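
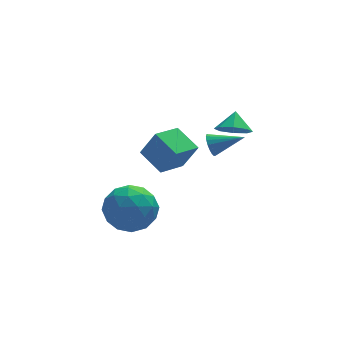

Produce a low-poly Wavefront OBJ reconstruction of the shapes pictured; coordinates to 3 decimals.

v -2.842 -0.593 -0.077
v -2.209 0.177 -0.817
v -1.491 -2.037 -0.423
v -0.858 -1.267 -1.163
v -0.894 -1.062 0.06
v -1.729 -0.169 0.274
v -1.971 -1.691 -1.514
v -2.806 -0.798 -1.3
v -1.671 -0.502 -1.705
v -1.006 -0.113 -0.732
v -2.694 -1.747 -0.508
v -2.029 -1.358 0.465
v -2.644 -0.081 -0.416
v -1.056 -1.779 -0.824
v -1.077 -1.658 -0.105
v -0.705 -1.206 -0.54
v -2.362 -0.285 0.225
v -1.99 0.168 -0.21
v -1.217 -0.56 0.305
v -1.71 -2.028 -1.03
v -1.338 -1.575 -1.465
v -2.995 -0.654 -0.7
v -2.623 -0.202 -1.135
v -2.483 -1.3 -1.545
v -1.956 -0.028 -1.373
v -1.162 -0.876 -1.577
v -1.816 -1.125 -1.783
v -2.307 -0.601 -1.657
v -1.565 0.201 -0.802
v -0.771 -0.648 -1.005
v -0.792 -0.527 -0.287
v -1.283 -0.003 -0.161
v -1.249 -0.198 -1.324
v -2.929 -1.212 -0.235
v -2.135 -2.061 -0.438
v -2.417 -1.857 -1.079
v -2.908 -1.333 -0.953
v -2.538 -0.984 0.337
v -1.744 -1.832 0.133
v -1.393 -1.259 0.417
v -1.884 -0.735 0.543
v -2.451 -1.662 0.084
v 0.117 2.252 -0.927
v 0.721 1.909 0.391
v -0.529 3.416 -0.328
v 0.075 3.073 0.99
v 1.285 3.067 -1.25
v 1.889 2.724 0.068
v 0.639 4.231 -0.651
v 1.243 3.888 0.667
v 1.933 0.746 1.558
v 2.181 0.964 1.069
v 3.287 0.374 2.082
v 2.177 1.172 1.23
v 2.123 1.295 1.455
v 2.032 1.31 1.701
v 1.921 1.213 1.918
v 1.813 1.024 2.064
v 1.728 0.78 2.11
v 1.684 0.529 2.046
v 1.688 0.321 1.886
v 1.742 0.198 1.66
v 1.833 0.183 1.415
v 1.944 0.28 1.197
v 2.052 0.469 1.051
v 2.137 0.713 1.005
v 3.258 2.098 1.396
v 4.044 1.834 1.352
v 3.522 2.762 2.124
v 3.927 2.316 0.955
v 3.418 2.67 0.816
v 2.815 2.689 1.017
v 2.472 2.362 1.44
v 2.59 1.88 1.837
v 3.098 1.526 1.976
v 3.701 1.507 1.775
f 1 38 17
f 38 12 41
f 17 41 6
f 38 41 17
f 1 17 13
f 17 6 18
f 13 18 2
f 17 18 13
f 1 13 22
f 13 2 23
f 22 23 8
f 13 23 22
f 1 22 34
f 22 8 37
f 34 37 11
f 22 37 34
f 1 34 38
f 34 11 42
f 38 42 12
f 34 42 38
f 2 18 29
f 18 6 32
f 29 32 10
f 18 32 29
f 6 41 19
f 41 12 40
f 19 40 5
f 41 40 19
f 12 42 39
f 42 11 35
f 39 35 3
f 42 35 39
f 11 37 36
f 37 8 24
f 36 24 7
f 37 24 36
f 8 23 28
f 23 2 25
f 28 25 9
f 23 25 28
f 4 30 16
f 30 10 31
f 16 31 5
f 30 31 16
f 4 16 14
f 16 5 15
f 14 15 3
f 16 15 14
f 4 14 21
f 14 3 20
f 21 20 7
f 14 20 21
f 4 21 26
f 21 7 27
f 26 27 9
f 21 27 26
f 4 26 30
f 26 9 33
f 30 33 10
f 26 33 30
f 5 31 19
f 31 10 32
f 19 32 6
f 31 32 19
f 3 15 39
f 15 5 40
f 39 40 12
f 15 40 39
f 7 20 36
f 20 3 35
f 36 35 11
f 20 35 36
f 9 27 28
f 27 7 24
f 28 24 8
f 27 24 28
f 10 33 29
f 33 9 25
f 29 25 2
f 33 25 29
f 44 46 43
f 47 44 43
f 43 46 45
f 45 47 43
f 44 50 46
f 48 44 47
f 48 50 44
f 46 50 45
f 49 47 45
f 45 50 49
f 49 48 47
f 50 48 49
f 52 51 54
f 52 54 53
f 54 51 55
f 54 55 53
f 55 51 56
f 55 56 53
f 56 51 57
f 56 57 53
f 57 51 58
f 57 58 53
f 58 51 59
f 58 59 53
f 59 51 60
f 59 60 53
f 60 51 61
f 60 61 53
f 61 51 62
f 61 62 53
f 62 51 63
f 62 63 53
f 63 51 64
f 63 64 53
f 64 51 65
f 64 65 53
f 65 51 66
f 65 66 53
f 66 51 52
f 66 52 53
f 68 67 70
f 68 70 69
f 70 67 71
f 70 71 69
f 71 67 72
f 71 72 69
f 72 67 73
f 72 73 69
f 73 67 74
f 73 74 69
f 74 67 75
f 74 75 69
f 75 67 76
f 75 76 69
f 76 67 68
f 76 68 69



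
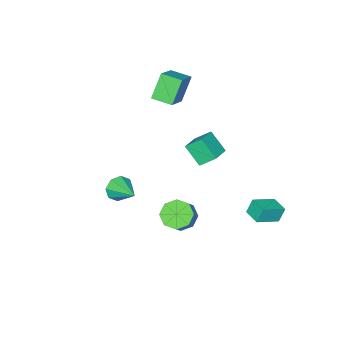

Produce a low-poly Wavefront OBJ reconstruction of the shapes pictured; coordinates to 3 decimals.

v 3.676 -0.519 0.936
v 3.976 -0.877 1.67
v 4.044 1.119 1.584
v 4.452 -0.802 1.21
v 4.473 -0.561 0.589
v 4.028 -0.296 0.172
v 3.376 -0.161 0.202
v 2.9 -0.237 0.662
v 2.879 -0.477 1.282
v 3.325 -0.743 1.7
v -3.678 -4.617 2.537
v -4.661 -4.773 4.132
v -4.177 -3.387 2.35
v -5.16 -3.543 3.945
v -2.06 -3.797 3.615
v -3.043 -3.953 5.21
v -2.559 -2.567 3.428
v -3.542 -2.723 5.023
v 1.223 1.942 -1.585
v 2.013 1.743 -2.165
v 2.687 2.058 -1.354
v 1.897 2.258 -0.775
v 1.768 2.464 -2.241
v 2.442 2.779 -1.431
v 1.204 2.879 -1.934
v 1.878 3.195 -1.123
v 0.651 2.746 -1.422
v 1.324 3.061 -0.612
v 0.433 2.142 -1.006
v 1.107 2.457 -0.195
v 0.678 1.421 -0.929
v 1.352 1.736 -0.119
v 1.242 1.005 -1.237
v 1.916 1.321 -0.426
v 1.796 1.139 -1.748
v 2.469 1.454 -0.938
v -4.476 3.492 -3.916
v -4.863 3.611 -2.947
v -4.166 4.61 -3.929
v -4.553 4.728 -2.96
v -3.007 3.092 -3.28
v -3.394 3.21 -2.311
v -2.697 4.209 -3.293
v -3.084 4.328 -2.324
v -1.438 2.815 3.223
v -1.361 1.748 4.316
v -0.197 3.272 3.582
v -0.12 2.204 4.675
v -0.92 2.036 2.425
v -0.843 0.968 3.518
v 0.321 2.492 2.784
v 0.398 1.425 3.877
f 2 1 4
f 2 4 3
f 4 1 5
f 4 5 3
f 5 1 6
f 5 6 3
f 6 1 7
f 6 7 3
f 7 1 8
f 7 8 3
f 8 1 9
f 8 9 3
f 9 1 10
f 9 10 3
f 10 1 2
f 10 2 3
f 12 14 11
f 15 12 11
f 11 14 13
f 13 15 11
f 12 18 14
f 16 12 15
f 16 18 12
f 14 18 13
f 17 15 13
f 13 18 17
f 17 16 15
f 18 16 17
f 20 19 23
f 20 23 21
f 21 23 24
f 21 24 22
f 23 19 25
f 23 25 24
f 24 25 26
f 24 26 22
f 25 19 27
f 25 27 26
f 26 27 28
f 26 28 22
f 27 19 29
f 27 29 28
f 28 29 30
f 28 30 22
f 29 19 31
f 29 31 30
f 30 31 32
f 30 32 22
f 31 19 33
f 31 33 32
f 32 33 34
f 32 34 22
f 33 19 35
f 33 35 34
f 34 35 36
f 34 36 22
f 35 19 20
f 35 20 36
f 36 20 21
f 36 21 22
f 38 40 37
f 41 38 37
f 37 40 39
f 39 41 37
f 38 44 40
f 42 38 41
f 42 44 38
f 40 44 39
f 43 41 39
f 39 44 43
f 43 42 41
f 44 42 43
f 46 48 45
f 49 46 45
f 45 48 47
f 47 49 45
f 46 52 48
f 50 46 49
f 50 52 46
f 48 52 47
f 51 49 47
f 47 52 51
f 51 50 49
f 52 50 51



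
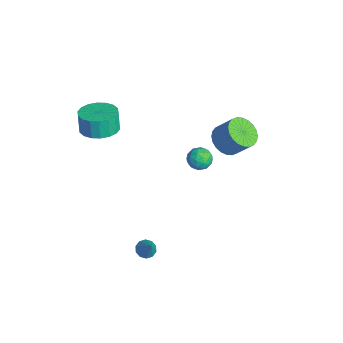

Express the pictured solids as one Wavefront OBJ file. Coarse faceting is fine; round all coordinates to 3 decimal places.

v -3.224 2.653 -2.091
v -2.74 3.05 -1.685
v -2.32 2.27 -2.795
v -1.836 2.667 -2.389
v -2.168 2.067 -2.093
v -2.727 2.304 -1.658
v -2.333 3.016 -2.822
v -2.892 3.253 -2.387
v -2.189 3.274 -2.136
v -2.087 2.688 -1.686
v -2.973 2.632 -2.794
v -2.871 2.046 -2.344
v -3.061 2.885 -1.826
v -1.999 2.435 -2.654
v -2.194 2.082 -2.48
v -1.909 2.316 -2.241
v -3.054 2.447 -1.811
v -2.769 2.68 -1.572
v -2.433 2.102 -1.812
v -2.291 2.64 -2.908
v -2.006 2.873 -2.669
v -3.151 3.004 -2.239
v -2.866 3.238 -2
v -2.627 3.218 -2.668
v -2.453 3.25 -1.853
v -1.922 3.025 -2.266
v -2.214 3.23 -2.521
v -2.542 3.369 -2.265
v -2.393 2.905 -1.588
v -1.862 2.68 -2.002
v -2.057 2.328 -1.828
v -2.385 2.467 -1.572
v -2.069 3.037 -1.853
v -3.198 2.64 -2.478
v -2.667 2.415 -2.892
v -2.675 2.853 -2.908
v -3.003 2.992 -2.652
v -3.138 2.295 -2.214
v -2.607 2.07 -2.627
v -2.518 1.951 -2.215
v -2.846 2.09 -1.959
v -2.991 2.283 -2.627
v -3.488 -2.487 1.045
v -2.466 -2.699 1.277
v -2.729 -2.686 2.448
v -3.752 -2.473 2.215
v -2.476 -2.223 1.27
v -2.739 -2.21 2.44
v -2.687 -1.799 1.217
v -2.95 -1.786 2.388
v -3.056 -1.512 1.131
v -3.319 -1.498 2.302
v -3.511 -1.417 1.028
v -3.775 -1.404 2.198
v -3.962 -1.534 0.927
v -4.225 -1.521 2.098
v -4.319 -1.84 0.851
v -4.582 -1.827 2.021
v -4.511 -2.274 0.812
v -4.774 -2.261 1.983
v -4.501 -2.75 0.82
v -4.764 -2.737 1.99
v -4.29 -3.174 0.872
v -4.553 -3.161 2.043
v -3.921 -3.462 0.958
v -4.184 -3.448 2.129
v -3.465 -3.556 1.062
v -3.729 -3.543 2.232
v -3.015 -3.439 1.162
v -3.278 -3.426 2.333
v -2.658 -3.133 1.239
v -2.921 -3.12 2.409
v 3.005 -1.911 -2.884
v 3.323 -2.317 -3.074
v 3.735 -1.829 -1.836
v 3.45 -2.023 -3.186
v 3.408 -1.686 -3.183
v 3.211 -1.435 -3.065
v 2.935 -1.366 -2.878
v 2.686 -1.505 -2.694
v 2.559 -1.8 -2.582
v 2.602 -2.137 -2.585
v 2.798 -2.388 -2.703
v 3.074 -2.457 -2.889
v -0.789 3.521 0.873
v -0.011 2.98 0.807
v 0.567 3.677 1.9
v -0.211 4.219 1.967
v 0.076 3.261 0.581
v 0.655 3.958 1.675
v 0.032 3.581 0.4
v 0.611 4.278 1.494
v -0.137 3.893 0.291
v 0.442 4.59 1.385
v -0.405 4.147 0.271
v 0.174 4.845 1.364
v -0.732 4.307 0.342
v -0.153 5.004 1.435
v -1.068 4.347 0.494
v -0.489 5.044 1.588
v -1.361 4.261 0.704
v -0.782 4.958 1.798
v -1.567 4.063 0.94
v -0.989 4.76 2.033
v -1.655 3.782 1.165
v -1.076 4.479 2.259
v -1.611 3.462 1.346
v -1.032 4.159 2.44
v -1.442 3.15 1.455
v -0.863 3.847 2.549
v -1.174 2.895 1.476
v -0.595 3.593 2.569
v -0.847 2.736 1.405
v -0.268 3.433 2.498
v -0.511 2.696 1.252
v 0.068 3.393 2.346
v -0.218 2.782 1.042
v 0.361 3.479 2.136
f 1 38 17
f 38 12 41
f 17 41 6
f 38 41 17
f 1 17 13
f 17 6 18
f 13 18 2
f 17 18 13
f 1 13 22
f 13 2 23
f 22 23 8
f 13 23 22
f 1 22 34
f 22 8 37
f 34 37 11
f 22 37 34
f 1 34 38
f 34 11 42
f 38 42 12
f 34 42 38
f 2 18 29
f 18 6 32
f 29 32 10
f 18 32 29
f 6 41 19
f 41 12 40
f 19 40 5
f 41 40 19
f 12 42 39
f 42 11 35
f 39 35 3
f 42 35 39
f 11 37 36
f 37 8 24
f 36 24 7
f 37 24 36
f 8 23 28
f 23 2 25
f 28 25 9
f 23 25 28
f 4 30 16
f 30 10 31
f 16 31 5
f 30 31 16
f 4 16 14
f 16 5 15
f 14 15 3
f 16 15 14
f 4 14 21
f 14 3 20
f 21 20 7
f 14 20 21
f 4 21 26
f 21 7 27
f 26 27 9
f 21 27 26
f 4 26 30
f 26 9 33
f 30 33 10
f 26 33 30
f 5 31 19
f 31 10 32
f 19 32 6
f 31 32 19
f 3 15 39
f 15 5 40
f 39 40 12
f 15 40 39
f 7 20 36
f 20 3 35
f 36 35 11
f 20 35 36
f 9 27 28
f 27 7 24
f 28 24 8
f 27 24 28
f 10 33 29
f 33 9 25
f 29 25 2
f 33 25 29
f 44 43 47
f 44 47 45
f 45 47 48
f 45 48 46
f 47 43 49
f 47 49 48
f 48 49 50
f 48 50 46
f 49 43 51
f 49 51 50
f 50 51 52
f 50 52 46
f 51 43 53
f 51 53 52
f 52 53 54
f 52 54 46
f 53 43 55
f 53 55 54
f 54 55 56
f 54 56 46
f 55 43 57
f 55 57 56
f 56 57 58
f 56 58 46
f 57 43 59
f 57 59 58
f 58 59 60
f 58 60 46
f 59 43 61
f 59 61 60
f 60 61 62
f 60 62 46
f 61 43 63
f 61 63 62
f 62 63 64
f 62 64 46
f 63 43 65
f 63 65 64
f 64 65 66
f 64 66 46
f 65 43 67
f 65 67 66
f 66 67 68
f 66 68 46
f 67 43 69
f 67 69 68
f 68 69 70
f 68 70 46
f 69 43 71
f 69 71 70
f 70 71 72
f 70 72 46
f 71 43 44
f 71 44 72
f 72 44 45
f 72 45 46
f 74 73 76
f 74 76 75
f 76 73 77
f 76 77 75
f 77 73 78
f 77 78 75
f 78 73 79
f 78 79 75
f 79 73 80
f 79 80 75
f 80 73 81
f 80 81 75
f 81 73 82
f 81 82 75
f 82 73 83
f 82 83 75
f 83 73 84
f 83 84 75
f 84 73 74
f 84 74 75
f 86 85 89
f 86 89 87
f 87 89 90
f 87 90 88
f 89 85 91
f 89 91 90
f 90 91 92
f 90 92 88
f 91 85 93
f 91 93 92
f 92 93 94
f 92 94 88
f 93 85 95
f 93 95 94
f 94 95 96
f 94 96 88
f 95 85 97
f 95 97 96
f 96 97 98
f 96 98 88
f 97 85 99
f 97 99 98
f 98 99 100
f 98 100 88
f 99 85 101
f 99 101 100
f 100 101 102
f 100 102 88
f 101 85 103
f 101 103 102
f 102 103 104
f 102 104 88
f 103 85 105
f 103 105 104
f 104 105 106
f 104 106 88
f 105 85 107
f 105 107 106
f 106 107 108
f 106 108 88
f 107 85 109
f 107 109 108
f 108 109 110
f 108 110 88
f 109 85 111
f 109 111 110
f 110 111 112
f 110 112 88
f 111 85 113
f 111 113 112
f 112 113 114
f 112 114 88
f 113 85 115
f 113 115 114
f 114 115 116
f 114 116 88
f 115 85 117
f 115 117 116
f 116 117 118
f 116 118 88
f 117 85 86
f 117 86 118
f 118 86 87
f 118 87 88



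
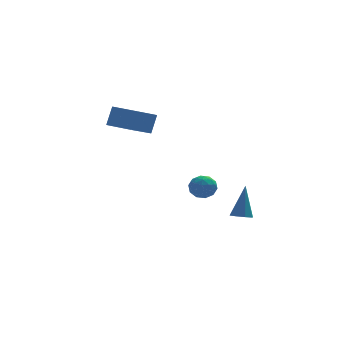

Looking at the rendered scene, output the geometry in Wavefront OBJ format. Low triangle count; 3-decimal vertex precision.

v 1.593 -4.047 -2.66
v 1.963 -4.394 -2.61
v 1.927 -3.473 -1.16
v 2.092 -4.06 -2.766
v 1.928 -3.718 -2.86
v 1.569 -3.569 -2.837
v 1.223 -3.699 -2.71
v 1.094 -4.033 -2.554
v 1.258 -4.375 -2.46
v 1.618 -4.524 -2.483
v 1.418 1.35 -3.362
v 1.756 1.146 -2.804
v 0.704 0.514 -3.236
v 1.042 0.31 -2.678
v 0.687 0.895 -2.668
v 1.128 1.411 -2.746
v 1.332 0.249 -3.294
v 1.773 0.765 -3.372
v 1.702 0.466 -2.762
v 1.304 0.864 -2.375
v 1.156 0.796 -3.665
v 0.758 1.194 -3.278
v 1.65 1.321 -3.094
v 0.81 0.339 -2.946
v 0.602 0.683 -2.94
v 0.8 0.563 -2.612
v 1.281 1.477 -3.06
v 1.479 1.357 -2.732
v 0.851 1.209 -2.652
v 0.981 0.303 -3.308
v 1.179 0.183 -2.98
v 1.66 1.097 -3.428
v 1.858 0.977 -3.1
v 1.609 0.451 -3.388
v 1.816 0.801 -2.741
v 1.397 0.31 -2.667
v 1.567 0.274 -3.029
v 1.827 0.578 -3.075
v 1.582 1.036 -2.514
v 1.163 0.545 -2.44
v 0.954 0.888 -2.434
v 1.214 1.192 -2.48
v 1.551 0.636 -2.489
v 1.297 1.115 -3.6
v 0.878 0.624 -3.526
v 1.246 0.468 -3.56
v 1.506 0.772 -3.606
v 1.063 1.35 -3.373
v 0.644 0.859 -3.299
v 0.633 1.082 -2.965
v 0.893 1.386 -3.011
v 0.909 1.024 -3.551
v -2.955 1.489 0.944
v -2.617 1.793 1.901
v -1.891 2.356 0.292
v -1.553 2.661 1.25
v -2.067 0.419 0.97
v -1.729 0.724 1.928
v -1.003 1.287 0.319
v -0.665 1.591 1.276
f 2 1 4
f 2 4 3
f 4 1 5
f 4 5 3
f 5 1 6
f 5 6 3
f 6 1 7
f 6 7 3
f 7 1 8
f 7 8 3
f 8 1 9
f 8 9 3
f 9 1 10
f 9 10 3
f 10 1 2
f 10 2 3
f 11 48 27
f 48 22 51
f 27 51 16
f 48 51 27
f 11 27 23
f 27 16 28
f 23 28 12
f 27 28 23
f 11 23 32
f 23 12 33
f 32 33 18
f 23 33 32
f 11 32 44
f 32 18 47
f 44 47 21
f 32 47 44
f 11 44 48
f 44 21 52
f 48 52 22
f 44 52 48
f 12 28 39
f 28 16 42
f 39 42 20
f 28 42 39
f 16 51 29
f 51 22 50
f 29 50 15
f 51 50 29
f 22 52 49
f 52 21 45
f 49 45 13
f 52 45 49
f 21 47 46
f 47 18 34
f 46 34 17
f 47 34 46
f 18 33 38
f 33 12 35
f 38 35 19
f 33 35 38
f 14 40 26
f 40 20 41
f 26 41 15
f 40 41 26
f 14 26 24
f 26 15 25
f 24 25 13
f 26 25 24
f 14 24 31
f 24 13 30
f 31 30 17
f 24 30 31
f 14 31 36
f 31 17 37
f 36 37 19
f 31 37 36
f 14 36 40
f 36 19 43
f 40 43 20
f 36 43 40
f 15 41 29
f 41 20 42
f 29 42 16
f 41 42 29
f 13 25 49
f 25 15 50
f 49 50 22
f 25 50 49
f 17 30 46
f 30 13 45
f 46 45 21
f 30 45 46
f 19 37 38
f 37 17 34
f 38 34 18
f 37 34 38
f 20 43 39
f 43 19 35
f 39 35 12
f 43 35 39
f 54 56 53
f 57 54 53
f 53 56 55
f 55 57 53
f 54 60 56
f 58 54 57
f 58 60 54
f 56 60 55
f 59 57 55
f 55 60 59
f 59 58 57
f 60 58 59



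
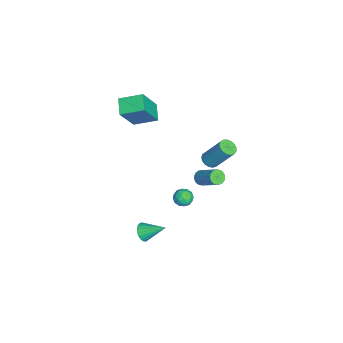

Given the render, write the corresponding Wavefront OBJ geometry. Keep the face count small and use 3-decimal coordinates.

v -2.258 -1.898 2.185
v -3.282 -2.045 2.665
v -2.22 -0.499 2.695
v -3.243 -0.645 3.174
v -1.297 -2.595 4.026
v -2.32 -2.741 4.505
v -1.258 -1.195 4.535
v -2.282 -1.342 5.015
v -2.787 2.456 -1.517
v -2.472 2.834 -1.824
v -2.118 3.882 -0.17
v -2.433 3.504 0.137
v -2.729 2.937 -1.835
v -2.375 3.986 -0.181
v -3 2.931 -1.773
v -2.646 3.979 -0.119
v -3.222 2.815 -1.652
v -2.867 3.864 0.002
v -3.344 2.618 -1.5
v -2.99 3.666 0.154
v -3.338 2.383 -1.353
v -2.984 3.431 0.301
v -3.207 2.164 -1.242
v -2.853 3.213 0.411
v -2.979 2.013 -1.195
v -2.625 3.062 0.459
v -2.707 1.963 -1.222
v -2.353 3.012 0.432
v -2.454 2.026 -1.316
v -2.1 3.074 0.338
v -2.277 2.187 -1.456
v -1.922 3.236 0.198
v -2.216 2.41 -1.61
v -1.862 3.459 0.044
v -2.287 2.643 -1.743
v -1.933 3.692 -0.089
v 2.118 -1.096 -3.515
v 2.739 -1.194 -3.564
v 2.382 0.176 -2.725
v 2.69 -1.051 -3.778
v 2.541 -0.915 -3.946
v 2.32 -0.811 -4.04
v 2.064 -0.756 -4.043
v 1.817 -0.76 -3.955
v 1.623 -0.822 -3.791
v 1.514 -0.931 -3.579
v 1.509 -1.068 -3.356
v 1.61 -1.211 -3.161
v 1.799 -1.333 -3.027
v 2.043 -1.415 -2.977
v 2.3 -1.441 -3.021
v 2.526 -1.407 -3.149
v 2.681 -1.32 -3.342
v -2.018 0.99 -3.906
v -1.694 1.463 -3.619
v -1.126 0.497 -4.101
v -0.802 0.97 -3.814
v -1.173 0.579 -3.467
v -1.724 0.883 -3.346
v -1.096 1.077 -4.374
v -1.647 1.381 -4.253
v -1.124 1.517 -3.908
v -1.171 1.209 -3.347
v -1.649 0.751 -4.373
v -1.696 0.443 -3.812
v -1.934 1.27 -3.745
v -0.886 0.69 -3.975
v -1.104 0.46 -3.771
v -0.913 0.738 -3.602
v -1.952 0.929 -3.585
v -1.761 1.207 -3.416
v -1.455 0.687 -3.327
v -1.059 0.753 -4.304
v -0.868 1.031 -4.135
v -1.907 1.222 -4.118
v -1.716 1.5 -3.949
v -1.365 1.273 -4.393
v -1.409 1.579 -3.747
v -0.884 1.29 -3.861
v -1.057 1.352 -4.19
v -1.381 1.531 -4.119
v -1.437 1.398 -3.417
v -0.912 1.109 -3.532
v -1.13 0.879 -3.328
v -1.454 1.058 -3.257
v -1.102 1.43 -3.587
v -1.908 0.851 -4.188
v -1.383 0.562 -4.303
v -1.366 0.902 -4.463
v -1.69 1.081 -4.392
v -1.936 0.67 -3.859
v -1.411 0.381 -3.973
v -1.439 0.429 -3.601
v -1.763 0.608 -3.53
v -1.718 0.53 -4.133
v -0.782 2.054 -1.188
v -0.598 2.319 -1.583
v 0.285 3.251 -0.547
v 0.102 2.986 -0.152
v -0.8 2.441 -1.52
v 0.083 3.373 -0.484
v -0.998 2.474 -1.381
v -0.114 3.405 -0.345
v -1.146 2.411 -1.198
v -0.263 3.342 -0.161
v -1.211 2.266 -1.012
v -0.328 3.197 0.024
v -1.178 2.072 -0.867
v -0.294 3.004 0.169
v -1.053 1.875 -0.795
v -0.17 2.807 0.241
v -0.867 1.718 -0.814
v 0.017 2.65 0.223
v -0.661 1.639 -0.918
v 0.223 2.571 0.118
v -0.483 1.655 -1.084
v 0.401 2.586 -0.048
v -0.373 1.762 -1.274
v 0.511 2.693 -0.237
v -0.357 1.936 -1.444
v 0.527 2.867 -0.408
v -0.438 2.137 -1.556
v 0.445 3.069 -0.519
f 2 4 1
f 5 2 1
f 1 4 3
f 3 5 1
f 2 8 4
f 6 2 5
f 6 8 2
f 4 8 3
f 7 5 3
f 3 8 7
f 7 6 5
f 8 6 7
f 10 9 13
f 10 13 11
f 11 13 14
f 11 14 12
f 13 9 15
f 13 15 14
f 14 15 16
f 14 16 12
f 15 9 17
f 15 17 16
f 16 17 18
f 16 18 12
f 17 9 19
f 17 19 18
f 18 19 20
f 18 20 12
f 19 9 21
f 19 21 20
f 20 21 22
f 20 22 12
f 21 9 23
f 21 23 22
f 22 23 24
f 22 24 12
f 23 9 25
f 23 25 24
f 24 25 26
f 24 26 12
f 25 9 27
f 25 27 26
f 26 27 28
f 26 28 12
f 27 9 29
f 27 29 28
f 28 29 30
f 28 30 12
f 29 9 31
f 29 31 30
f 30 31 32
f 30 32 12
f 31 9 33
f 31 33 32
f 32 33 34
f 32 34 12
f 33 9 35
f 33 35 34
f 34 35 36
f 34 36 12
f 35 9 10
f 35 10 36
f 36 10 11
f 36 11 12
f 38 37 40
f 38 40 39
f 40 37 41
f 40 41 39
f 41 37 42
f 41 42 39
f 42 37 43
f 42 43 39
f 43 37 44
f 43 44 39
f 44 37 45
f 44 45 39
f 45 37 46
f 45 46 39
f 46 37 47
f 46 47 39
f 47 37 48
f 47 48 39
f 48 37 49
f 48 49 39
f 49 37 50
f 49 50 39
f 50 37 51
f 50 51 39
f 51 37 52
f 51 52 39
f 52 37 53
f 52 53 39
f 53 37 38
f 53 38 39
f 54 91 70
f 91 65 94
f 70 94 59
f 91 94 70
f 54 70 66
f 70 59 71
f 66 71 55
f 70 71 66
f 54 66 75
f 66 55 76
f 75 76 61
f 66 76 75
f 54 75 87
f 75 61 90
f 87 90 64
f 75 90 87
f 54 87 91
f 87 64 95
f 91 95 65
f 87 95 91
f 55 71 82
f 71 59 85
f 82 85 63
f 71 85 82
f 59 94 72
f 94 65 93
f 72 93 58
f 94 93 72
f 65 95 92
f 95 64 88
f 92 88 56
f 95 88 92
f 64 90 89
f 90 61 77
f 89 77 60
f 90 77 89
f 61 76 81
f 76 55 78
f 81 78 62
f 76 78 81
f 57 83 69
f 83 63 84
f 69 84 58
f 83 84 69
f 57 69 67
f 69 58 68
f 67 68 56
f 69 68 67
f 57 67 74
f 67 56 73
f 74 73 60
f 67 73 74
f 57 74 79
f 74 60 80
f 79 80 62
f 74 80 79
f 57 79 83
f 79 62 86
f 83 86 63
f 79 86 83
f 58 84 72
f 84 63 85
f 72 85 59
f 84 85 72
f 56 68 92
f 68 58 93
f 92 93 65
f 68 93 92
f 60 73 89
f 73 56 88
f 89 88 64
f 73 88 89
f 62 80 81
f 80 60 77
f 81 77 61
f 80 77 81
f 63 86 82
f 86 62 78
f 82 78 55
f 86 78 82
f 97 96 100
f 97 100 98
f 98 100 101
f 98 101 99
f 100 96 102
f 100 102 101
f 101 102 103
f 101 103 99
f 102 96 104
f 102 104 103
f 103 104 105
f 103 105 99
f 104 96 106
f 104 106 105
f 105 106 107
f 105 107 99
f 106 96 108
f 106 108 107
f 107 108 109
f 107 109 99
f 108 96 110
f 108 110 109
f 109 110 111
f 109 111 99
f 110 96 112
f 110 112 111
f 111 112 113
f 111 113 99
f 112 96 114
f 112 114 113
f 113 114 115
f 113 115 99
f 114 96 116
f 114 116 115
f 115 116 117
f 115 117 99
f 116 96 118
f 116 118 117
f 117 118 119
f 117 119 99
f 118 96 120
f 118 120 119
f 119 120 121
f 119 121 99
f 120 96 122
f 120 122 121
f 121 122 123
f 121 123 99
f 122 96 97
f 122 97 123
f 123 97 98
f 123 98 99



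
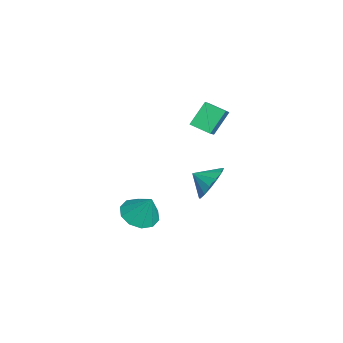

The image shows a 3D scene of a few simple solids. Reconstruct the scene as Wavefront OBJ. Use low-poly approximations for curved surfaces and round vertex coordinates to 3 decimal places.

v -1.905 2.418 -0.146
v -0.884 2.406 0.236
v -2.115 1.502 0.386
v -1.18 2.696 0.619
v -1.67 2.912 0.797
v -2.223 2.995 0.722
v -2.691 2.924 0.415
v -2.948 2.717 -0.043
v -2.926 2.43 -0.528
v -2.63 2.14 -0.911
v -2.14 1.924 -1.089
v -1.587 1.841 -1.014
v -1.119 1.912 -0.707
v -0.862 2.119 -0.249
v -4.812 2.218 3.638
v -3.855 2.052 4.29
v -4.393 3.203 3.274
v -3.436 3.036 3.926
v -4.144 1.504 2.474
v -3.187 1.337 3.126
v -3.725 2.488 2.11
v -2.768 2.322 2.762
v 2.103 -0.768 0.406
v 2.615 -1.576 0.565
v 2.597 -0.192 1.734
v 2.965 -1.19 0.268
v 2.986 -0.643 0.023
v 2.669 -0.144 -0.075
v 2.136 0.117 0.01
v 1.591 0.041 0.246
v 1.241 -0.345 0.543
v 1.22 -0.892 0.788
v 1.537 -1.391 0.886
v 2.069 -1.653 0.801
f 2 1 4
f 2 4 3
f 4 1 5
f 4 5 3
f 5 1 6
f 5 6 3
f 6 1 7
f 6 7 3
f 7 1 8
f 7 8 3
f 8 1 9
f 8 9 3
f 9 1 10
f 9 10 3
f 10 1 11
f 10 11 3
f 11 1 12
f 11 12 3
f 12 1 13
f 12 13 3
f 13 1 14
f 13 14 3
f 14 1 2
f 14 2 3
f 16 18 15
f 19 16 15
f 15 18 17
f 17 19 15
f 16 22 18
f 20 16 19
f 20 22 16
f 18 22 17
f 21 19 17
f 17 22 21
f 21 20 19
f 22 20 21
f 24 23 26
f 24 26 25
f 26 23 27
f 26 27 25
f 27 23 28
f 27 28 25
f 28 23 29
f 28 29 25
f 29 23 30
f 29 30 25
f 30 23 31
f 30 31 25
f 31 23 32
f 31 32 25
f 32 23 33
f 32 33 25
f 33 23 34
f 33 34 25
f 34 23 24
f 34 24 25



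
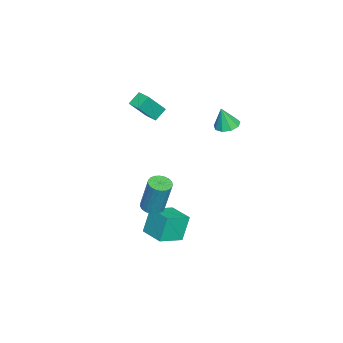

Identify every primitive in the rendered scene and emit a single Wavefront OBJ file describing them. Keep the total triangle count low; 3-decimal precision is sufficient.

v -1.881 3.67 2.092
v -1.402 3.149 1.914
v -1.719 3.37 3.408
v -1.164 3.583 1.984
v -1.262 4.058 2.104
v -1.65 4.351 2.219
v -2.145 4.326 2.274
v -2.517 3.994 2.244
v -2.591 3.51 2.143
v -2.333 3.102 2.018
v -1.863 2.959 1.927
v 2.025 0.623 -2.297
v 2.653 0.423 -2.323
v 2.903 0.936 -0.209
v 2.275 1.137 -0.183
v 2.675 0.688 -2.39
v 2.925 1.201 -0.276
v 2.585 0.942 -2.441
v 2.835 1.455 -0.327
v 2.397 1.141 -2.467
v 2.648 1.654 -0.353
v 2.146 1.25 -2.464
v 2.396 1.764 -0.349
v 1.873 1.251 -2.432
v 2.124 1.765 -0.317
v 1.627 1.144 -2.376
v 1.877 1.657 -0.262
v 1.449 0.946 -2.307
v 1.7 1.46 -0.193
v 1.371 0.693 -2.237
v 1.622 1.206 -0.122
v 1.406 0.427 -2.176
v 1.657 0.941 -0.062
v 1.548 0.196 -2.137
v 1.799 0.709 -0.023
v 1.773 0.038 -2.125
v 2.023 0.551 -0.011
v 2.041 -0.018 -2.143
v 2.291 0.495 -0.029
v 2.306 0.036 -2.188
v 2.556 0.55 -0.074
v 2.522 0.192 -2.251
v 2.773 0.706 -0.137
v -1.474 -0.681 2.335
v -2.068 -0.29 2.903
v -1.006 -0.02 2.369
v -1.6 0.371 2.937
v -0.6 -1.371 3.723
v -1.194 -0.98 4.291
v -0.132 -0.71 3.757
v -0.726 -0.319 4.325
v 2.566 0.253 -3.975
v 2.053 0.52 -2.483
v 1.453 1.168 -4.521
v 0.941 1.434 -3.029
v 3.479 1.426 -3.871
v 2.967 1.692 -2.379
v 2.367 2.34 -4.417
v 1.854 2.607 -2.925
f 2 1 4
f 2 4 3
f 4 1 5
f 4 5 3
f 5 1 6
f 5 6 3
f 6 1 7
f 6 7 3
f 7 1 8
f 7 8 3
f 8 1 9
f 8 9 3
f 9 1 10
f 9 10 3
f 10 1 11
f 10 11 3
f 11 1 2
f 11 2 3
f 13 12 16
f 13 16 14
f 14 16 17
f 14 17 15
f 16 12 18
f 16 18 17
f 17 18 19
f 17 19 15
f 18 12 20
f 18 20 19
f 19 20 21
f 19 21 15
f 20 12 22
f 20 22 21
f 21 22 23
f 21 23 15
f 22 12 24
f 22 24 23
f 23 24 25
f 23 25 15
f 24 12 26
f 24 26 25
f 25 26 27
f 25 27 15
f 26 12 28
f 26 28 27
f 27 28 29
f 27 29 15
f 28 12 30
f 28 30 29
f 29 30 31
f 29 31 15
f 30 12 32
f 30 32 31
f 31 32 33
f 31 33 15
f 32 12 34
f 32 34 33
f 33 34 35
f 33 35 15
f 34 12 36
f 34 36 35
f 35 36 37
f 35 37 15
f 36 12 38
f 36 38 37
f 37 38 39
f 37 39 15
f 38 12 40
f 38 40 39
f 39 40 41
f 39 41 15
f 40 12 42
f 40 42 41
f 41 42 43
f 41 43 15
f 42 12 13
f 42 13 43
f 43 13 14
f 43 14 15
f 45 47 44
f 48 45 44
f 44 47 46
f 46 48 44
f 45 51 47
f 49 45 48
f 49 51 45
f 47 51 46
f 50 48 46
f 46 51 50
f 50 49 48
f 51 49 50
f 53 55 52
f 56 53 52
f 52 55 54
f 54 56 52
f 53 59 55
f 57 53 56
f 57 59 53
f 55 59 54
f 58 56 54
f 54 59 58
f 58 57 56
f 59 57 58



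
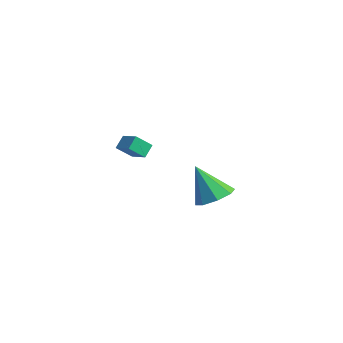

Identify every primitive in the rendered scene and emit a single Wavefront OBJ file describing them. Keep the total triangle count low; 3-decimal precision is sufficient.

v -2.855 -2.936 1.539
v -3.093 -2.345 2.102
v -2.627 -2.133 0.792
v -2.865 -1.542 1.355
v -1.795 -2.878 1.925
v -2.033 -2.287 2.488
v -1.567 -2.075 1.178
v -1.805 -1.484 1.741
v 4.05 -1.96 0.932
v 4.896 -2.444 1.264
v 3.09 -2.42 2.708
v 4.89 -1.681 1.459
v 4.392 -1.08 1.345
v 3.693 -0.995 0.989
v 3.204 -1.475 0.6
v 3.21 -2.239 0.406
v 3.708 -2.84 0.52
v 4.406 -2.925 0.875
f 2 4 1
f 5 2 1
f 1 4 3
f 3 5 1
f 2 8 4
f 6 2 5
f 6 8 2
f 4 8 3
f 7 5 3
f 3 8 7
f 7 6 5
f 8 6 7
f 10 9 12
f 10 12 11
f 12 9 13
f 12 13 11
f 13 9 14
f 13 14 11
f 14 9 15
f 14 15 11
f 15 9 16
f 15 16 11
f 16 9 17
f 16 17 11
f 17 9 18
f 17 18 11
f 18 9 10
f 18 10 11



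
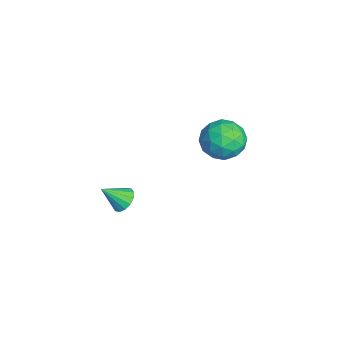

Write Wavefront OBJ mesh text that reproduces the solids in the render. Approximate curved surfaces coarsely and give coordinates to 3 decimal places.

v -3.911 1.858 1.243
v -2.938 1.699 0.984
v -3.742 0.821 2.516
v -2.769 0.662 2.257
v -3.057 1.569 2.625
v -3.161 2.209 1.838
v -3.519 0.311 1.662
v -3.623 0.951 0.875
v -2.695 0.743 1.243
v -2.41 1.52 1.838
v -4.27 1 1.662
v -3.985 1.777 2.257
v -3.44 1.869 1.002
v -3.24 0.651 2.498
v -3.41 1.183 2.714
v -2.838 1.09 2.562
v -3.571 2.169 1.504
v -2.999 2.076 1.352
v -3.068 1.999 2.316
v -3.681 0.444 2.148
v -3.109 0.351 1.996
v -3.842 1.43 0.938
v -3.27 1.337 0.786
v -3.612 0.521 1.184
v -2.725 1.214 1.002
v -2.625 0.604 1.75
v -3.066 0.398 1.4
v -3.128 0.774 0.938
v -2.557 1.671 1.351
v -2.457 1.061 2.1
v -2.627 1.594 2.316
v -2.688 1.971 1.854
v -2.414 1.109 1.503
v -4.223 1.459 1.4
v -4.123 0.849 2.149
v -3.992 0.549 1.646
v -4.053 0.926 1.184
v -4.055 1.916 1.75
v -3.955 1.306 2.498
v -3.552 1.746 2.562
v -3.614 2.122 2.1
v -4.266 1.411 1.997
v 1.614 -3.379 3.398
v 2.183 -3.38 3.387
v 1.626 -4.201 4.202
v 2.112 -3.181 3.593
v 1.906 -3.035 3.746
v 1.623 -2.98 3.806
v 1.336 -3.033 3.757
v 1.125 -3.178 3.611
v 1.044 -3.377 3.409
v 1.116 -3.576 3.204
v 1.321 -3.723 3.051
v 1.605 -3.777 2.991
v 1.891 -3.725 3.04
v 2.103 -3.579 3.185
f 1 38 17
f 38 12 41
f 17 41 6
f 38 41 17
f 1 17 13
f 17 6 18
f 13 18 2
f 17 18 13
f 1 13 22
f 13 2 23
f 22 23 8
f 13 23 22
f 1 22 34
f 22 8 37
f 34 37 11
f 22 37 34
f 1 34 38
f 34 11 42
f 38 42 12
f 34 42 38
f 2 18 29
f 18 6 32
f 29 32 10
f 18 32 29
f 6 41 19
f 41 12 40
f 19 40 5
f 41 40 19
f 12 42 39
f 42 11 35
f 39 35 3
f 42 35 39
f 11 37 36
f 37 8 24
f 36 24 7
f 37 24 36
f 8 23 28
f 23 2 25
f 28 25 9
f 23 25 28
f 4 30 16
f 30 10 31
f 16 31 5
f 30 31 16
f 4 16 14
f 16 5 15
f 14 15 3
f 16 15 14
f 4 14 21
f 14 3 20
f 21 20 7
f 14 20 21
f 4 21 26
f 21 7 27
f 26 27 9
f 21 27 26
f 4 26 30
f 26 9 33
f 30 33 10
f 26 33 30
f 5 31 19
f 31 10 32
f 19 32 6
f 31 32 19
f 3 15 39
f 15 5 40
f 39 40 12
f 15 40 39
f 7 20 36
f 20 3 35
f 36 35 11
f 20 35 36
f 9 27 28
f 27 7 24
f 28 24 8
f 27 24 28
f 10 33 29
f 33 9 25
f 29 25 2
f 33 25 29
f 44 43 46
f 44 46 45
f 46 43 47
f 46 47 45
f 47 43 48
f 47 48 45
f 48 43 49
f 48 49 45
f 49 43 50
f 49 50 45
f 50 43 51
f 50 51 45
f 51 43 52
f 51 52 45
f 52 43 53
f 52 53 45
f 53 43 54
f 53 54 45
f 54 43 55
f 54 55 45
f 55 43 56
f 55 56 45
f 56 43 44
f 56 44 45



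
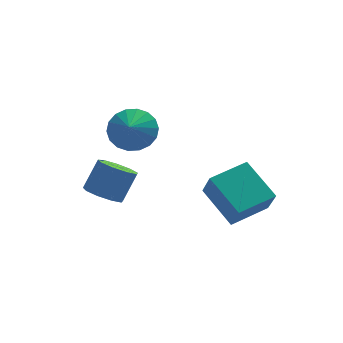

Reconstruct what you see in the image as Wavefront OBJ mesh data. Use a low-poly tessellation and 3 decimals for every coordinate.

v -0.126 -1.308 -1.471
v -0.061 -2.049 -0.202
v -0.813 0.362 -0.46
v -0.748 -0.378 0.808
v 1.608 -0.742 -1.228
v 1.673 -1.482 0.04
v 0.921 0.929 -0.218
v 0.986 0.188 1.051
v -3.389 1.513 2.949
v -3.031 2.119 3.728
v -3.711 0.827 3.631
v -3.47 2.27 3.672
v -3.892 2.271 3.473
v -4.215 2.122 3.17
v -4.374 1.852 2.823
v -4.338 1.515 2.501
v -4.114 1.177 2.268
v -3.746 0.907 2.17
v -3.307 0.756 2.226
v -2.885 0.755 2.425
v -2.562 0.904 2.728
v -2.403 1.174 3.075
v -2.439 1.511 3.397
v -2.663 1.849 3.63
v -4.203 3.411 -2.263
v -3.594 2.73 -2.372
v -2.809 3.228 -1.107
v -3.417 3.909 -0.997
v -3.406 3.239 -2.689
v -2.621 3.737 -1.424
v -3.59 3.829 -2.807
v -2.805 4.327 -1.542
v -4.061 4.224 -2.67
v -3.276 4.722 -1.405
v -4.598 4.238 -2.342
v -3.813 4.736 -1.077
v -4.95 3.865 -1.977
v -4.165 4.363 -0.712
v -4.952 3.28 -1.746
v -4.167 3.778 -0.481
v -4.604 2.756 -1.756
v -3.818 3.254 -0.491
v -4.067 2.539 -2.003
v -3.282 3.037 -0.738
f 2 4 1
f 5 2 1
f 1 4 3
f 3 5 1
f 2 8 4
f 6 2 5
f 6 8 2
f 4 8 3
f 7 5 3
f 3 8 7
f 7 6 5
f 8 6 7
f 10 9 12
f 10 12 11
f 12 9 13
f 12 13 11
f 13 9 14
f 13 14 11
f 14 9 15
f 14 15 11
f 15 9 16
f 15 16 11
f 16 9 17
f 16 17 11
f 17 9 18
f 17 18 11
f 18 9 19
f 18 19 11
f 19 9 20
f 19 20 11
f 20 9 21
f 20 21 11
f 21 9 22
f 21 22 11
f 22 9 23
f 22 23 11
f 23 9 24
f 23 24 11
f 24 9 10
f 24 10 11
f 26 25 29
f 26 29 27
f 27 29 30
f 27 30 28
f 29 25 31
f 29 31 30
f 30 31 32
f 30 32 28
f 31 25 33
f 31 33 32
f 32 33 34
f 32 34 28
f 33 25 35
f 33 35 34
f 34 35 36
f 34 36 28
f 35 25 37
f 35 37 36
f 36 37 38
f 36 38 28
f 37 25 39
f 37 39 38
f 38 39 40
f 38 40 28
f 39 25 41
f 39 41 40
f 40 41 42
f 40 42 28
f 41 25 43
f 41 43 42
f 42 43 44
f 42 44 28
f 43 25 26
f 43 26 44
f 44 26 27
f 44 27 28



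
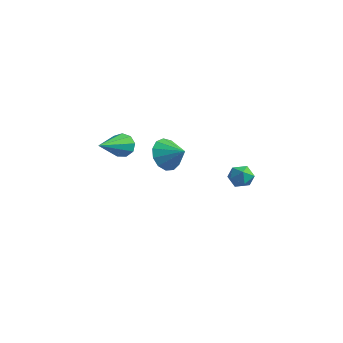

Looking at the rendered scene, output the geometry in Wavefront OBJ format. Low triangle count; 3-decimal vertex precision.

v -2.402 0.407 0.875
v -2.141 0.72 1.444
v -1.958 -1.507 1.725
v -2.609 0.637 1.503
v -2.98 0.447 1.268
v -3.081 0.238 0.849
v -2.864 0.107 0.443
v -2.431 0.117 0.239
v -1.984 0.263 0.332
v -1.733 0.475 0.68
v -1.795 0.656 1.119
v -1.179 2.102 0.06
v -0.869 2.632 -0.69
v -0.141 2.258 0.6
v -1.103 2.981 -0.341
v -1.361 3.051 0.136
v -1.561 2.82 0.588
v -1.64 2.36 0.874
v -1.573 1.819 0.901
v -1.38 1.367 0.661
v -1.124 1.148 0.231
v -0.885 1.233 -0.254
v -0.739 1.593 -0.638
v -0.733 2.114 -0.801
v 3.993 2.203 0.675
v 4.291 1.769 0.256
v 3.609 1.371 1.264
v 3.907 0.937 0.845
v 4.28 1.324 1.25
v 4.517 1.838 0.887
v 3.383 1.302 0.633
v 3.62 1.816 0.27
v 3.915 1.212 0.231
v 4.469 1.226 0.612
v 3.431 1.914 0.908
v 3.985 1.928 1.289
f 2 1 4
f 2 4 3
f 4 1 5
f 4 5 3
f 5 1 6
f 5 6 3
f 6 1 7
f 6 7 3
f 7 1 8
f 7 8 3
f 8 1 9
f 8 9 3
f 9 1 10
f 9 10 3
f 10 1 11
f 10 11 3
f 11 1 2
f 11 2 3
f 13 12 15
f 13 15 14
f 15 12 16
f 15 16 14
f 16 12 17
f 16 17 14
f 17 12 18
f 17 18 14
f 18 12 19
f 18 19 14
f 19 12 20
f 19 20 14
f 20 12 21
f 20 21 14
f 21 12 22
f 21 22 14
f 22 12 23
f 22 23 14
f 23 12 24
f 23 24 14
f 24 12 13
f 24 13 14
f 25 36 30
f 25 30 26
f 25 26 32
f 25 32 35
f 25 35 36
f 26 30 34
f 30 36 29
f 36 35 27
f 35 32 31
f 32 26 33
f 28 34 29
f 28 29 27
f 28 27 31
f 28 31 33
f 28 33 34
f 29 34 30
f 27 29 36
f 31 27 35
f 33 31 32
f 34 33 26



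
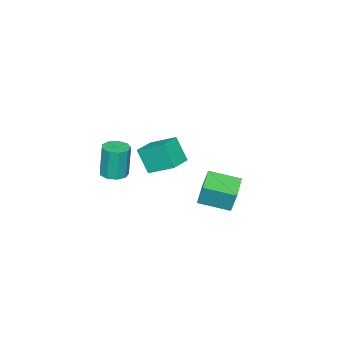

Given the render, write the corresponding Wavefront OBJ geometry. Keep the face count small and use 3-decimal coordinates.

v 3.786 -3.824 0.668
v 4.309 -3.3 0.686
v 4.177 -3.233 2.59
v 3.654 -3.756 2.572
v 3.852 -3.087 0.646
v 3.719 -3.019 2.551
v 3.364 -3.218 0.617
v 3.231 -3.151 2.521
v 3.073 -3.633 0.612
v 2.941 -3.566 2.516
v 3.117 -4.137 0.632
v 2.984 -4.069 2.537
v 3.473 -4.494 0.67
v 3.341 -4.427 2.574
v 3.976 -4.538 0.706
v 3.844 -4.47 2.611
v 4.39 -4.247 0.725
v 4.258 -4.18 2.629
v 4.522 -3.759 0.717
v 4.389 -3.691 2.621
v -2.842 -2.642 -3.592
v -2.75 -2.233 -2.225
v -3.565 -0.998 -4.036
v -3.473 -0.589 -2.669
v -1.327 -2.051 -3.871
v -1.235 -1.642 -2.504
v -2.05 -0.407 -4.315
v -1.958 0.002 -2.948
v 3.474 -1.187 1.996
v 3.32 -1.934 3.311
v 3.304 0.196 2.762
v 3.15 -0.551 4.077
v 4.79 -1.129 2.183
v 4.636 -1.876 3.498
v 4.62 0.254 2.949
v 4.466 -0.493 4.264
f 2 1 5
f 2 5 3
f 3 5 6
f 3 6 4
f 5 1 7
f 5 7 6
f 6 7 8
f 6 8 4
f 7 1 9
f 7 9 8
f 8 9 10
f 8 10 4
f 9 1 11
f 9 11 10
f 10 11 12
f 10 12 4
f 11 1 13
f 11 13 12
f 12 13 14
f 12 14 4
f 13 1 15
f 13 15 14
f 14 15 16
f 14 16 4
f 15 1 17
f 15 17 16
f 16 17 18
f 16 18 4
f 17 1 19
f 17 19 18
f 18 19 20
f 18 20 4
f 19 1 2
f 19 2 20
f 20 2 3
f 20 3 4
f 22 24 21
f 25 22 21
f 21 24 23
f 23 25 21
f 22 28 24
f 26 22 25
f 26 28 22
f 24 28 23
f 27 25 23
f 23 28 27
f 27 26 25
f 28 26 27
f 30 32 29
f 33 30 29
f 29 32 31
f 31 33 29
f 30 36 32
f 34 30 33
f 34 36 30
f 32 36 31
f 35 33 31
f 31 36 35
f 35 34 33
f 36 34 35



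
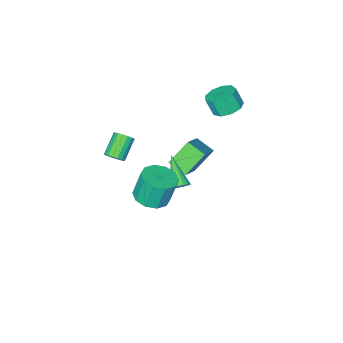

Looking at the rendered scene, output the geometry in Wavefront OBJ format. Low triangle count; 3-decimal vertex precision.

v 0.42 1.395 0.225
v 0.896 1.139 0.123
v -0.1 -0.035 1.395
v 0.95 1.29 0.332
v 0.882 1.465 0.516
v 0.709 1.624 0.634
v 0.469 1.731 0.658
v 0.219 1.761 0.583
v 0.014 1.707 0.426
v -0.097 1.582 0.223
v -0.09 1.414 0.021
v 0.034 1.241 -0.135
v 0.247 1.104 -0.208
v 0.499 1.034 -0.182
v 0.733 1.046 -0.062
v 3.004 2.377 1.933
v 3.795 2.907 2.052
v 3.428 3.113 3.585
v 2.636 2.583 3.467
v 3.353 3.271 1.897
v 2.985 3.476 3.431
v 2.777 3.293 1.756
v 2.409 3.498 3.29
v 2.288 2.966 1.683
v 1.92 3.171 3.216
v 2.072 2.413 1.705
v 1.705 2.619 3.239
v 2.212 1.847 1.815
v 1.845 2.053 3.348
v 2.655 1.484 1.969
v 2.287 1.689 3.503
v 3.231 1.462 2.11
v 2.863 1.667 3.644
v 3.72 1.789 2.184
v 3.352 1.994 3.717
v 3.935 2.341 2.161
v 3.568 2.547 3.695
v 2.836 -0.888 2.347
v 3.097 -0.657 2.786
v 2.105 -1.141 3.631
v 1.844 -1.372 3.193
v 2.931 -0.464 2.701
v 1.939 -0.949 3.547
v 2.743 -0.369 2.536
v 1.751 -0.853 3.381
v 2.576 -0.392 2.327
v 1.585 -0.876 3.172
v 2.469 -0.529 2.123
v 1.478 -1.013 2.968
v 2.446 -0.748 1.97
v 1.455 -1.232 2.816
v 2.512 -0.999 1.904
v 1.521 -1.483 2.75
v 2.652 -1.225 1.939
v 1.661 -1.709 2.785
v 2.835 -1.373 2.068
v 1.843 -1.858 2.914
v 3.017 -1.411 2.261
v 2.026 -1.895 3.106
v 3.158 -1.328 2.473
v 2.167 -1.812 3.319
v 3.225 -1.145 2.657
v 2.234 -1.629 3.502
v 3.203 -0.903 2.77
v 2.212 -1.387 3.615
v -3.749 0.038 3.249
v -3.266 -0.584 2.879
v -3.089 -1.02 3.84
v -3.571 -0.398 4.211
v -2.923 -0.121 3.026
v -2.746 -0.556 3.987
v -2.966 0.417 3.277
v -2.789 -0.018 4.238
v -3.375 0.777 3.516
v -3.198 0.342 4.477
v -3.959 0.791 3.63
v -3.782 0.356 4.591
v -4.445 0.453 3.566
v -4.268 0.018 4.527
v -4.604 -0.08 3.354
v -4.427 -0.515 4.315
v -4.363 -0.558 3.093
v -4.186 -0.993 4.054
v -3.835 -0.757 2.905
v -3.658 -1.192 3.867
v -4.638 -2.144 -2.764
v -4.339 -3.218 -2.32
v -3.387 -1.357 -1.702
v -3.087 -2.431 -1.259
v -3.473 -2.329 -4.001
v -3.173 -3.403 -3.558
v -2.221 -1.542 -2.94
v -1.922 -2.616 -2.496
f 2 1 4
f 2 4 3
f 4 1 5
f 4 5 3
f 5 1 6
f 5 6 3
f 6 1 7
f 6 7 3
f 7 1 8
f 7 8 3
f 8 1 9
f 8 9 3
f 9 1 10
f 9 10 3
f 10 1 11
f 10 11 3
f 11 1 12
f 11 12 3
f 12 1 13
f 12 13 3
f 13 1 14
f 13 14 3
f 14 1 15
f 14 15 3
f 15 1 2
f 15 2 3
f 17 16 20
f 17 20 18
f 18 20 21
f 18 21 19
f 20 16 22
f 20 22 21
f 21 22 23
f 21 23 19
f 22 16 24
f 22 24 23
f 23 24 25
f 23 25 19
f 24 16 26
f 24 26 25
f 25 26 27
f 25 27 19
f 26 16 28
f 26 28 27
f 27 28 29
f 27 29 19
f 28 16 30
f 28 30 29
f 29 30 31
f 29 31 19
f 30 16 32
f 30 32 31
f 31 32 33
f 31 33 19
f 32 16 34
f 32 34 33
f 33 34 35
f 33 35 19
f 34 16 36
f 34 36 35
f 35 36 37
f 35 37 19
f 36 16 17
f 36 17 37
f 37 17 18
f 37 18 19
f 39 38 42
f 39 42 40
f 40 42 43
f 40 43 41
f 42 38 44
f 42 44 43
f 43 44 45
f 43 45 41
f 44 38 46
f 44 46 45
f 45 46 47
f 45 47 41
f 46 38 48
f 46 48 47
f 47 48 49
f 47 49 41
f 48 38 50
f 48 50 49
f 49 50 51
f 49 51 41
f 50 38 52
f 50 52 51
f 51 52 53
f 51 53 41
f 52 38 54
f 52 54 53
f 53 54 55
f 53 55 41
f 54 38 56
f 54 56 55
f 55 56 57
f 55 57 41
f 56 38 58
f 56 58 57
f 57 58 59
f 57 59 41
f 58 38 60
f 58 60 59
f 59 60 61
f 59 61 41
f 60 38 62
f 60 62 61
f 61 62 63
f 61 63 41
f 62 38 64
f 62 64 63
f 63 64 65
f 63 65 41
f 64 38 39
f 64 39 65
f 65 39 40
f 65 40 41
f 67 66 70
f 67 70 68
f 68 70 71
f 68 71 69
f 70 66 72
f 70 72 71
f 71 72 73
f 71 73 69
f 72 66 74
f 72 74 73
f 73 74 75
f 73 75 69
f 74 66 76
f 74 76 75
f 75 76 77
f 75 77 69
f 76 66 78
f 76 78 77
f 77 78 79
f 77 79 69
f 78 66 80
f 78 80 79
f 79 80 81
f 79 81 69
f 80 66 82
f 80 82 81
f 81 82 83
f 81 83 69
f 82 66 84
f 82 84 83
f 83 84 85
f 83 85 69
f 84 66 67
f 84 67 85
f 85 67 68
f 85 68 69
f 87 89 86
f 90 87 86
f 86 89 88
f 88 90 86
f 87 93 89
f 91 87 90
f 91 93 87
f 89 93 88
f 92 90 88
f 88 93 92
f 92 91 90
f 93 91 92



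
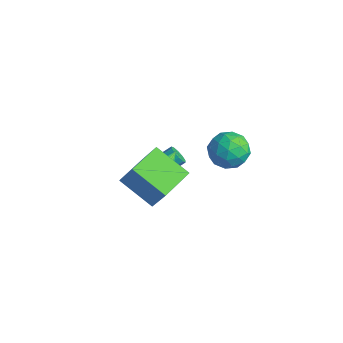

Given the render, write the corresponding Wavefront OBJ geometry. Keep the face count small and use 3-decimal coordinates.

v 0.836 3.646 -1.218
v 1.537 3.118 -0.433
v -0.437 2.242 -1.027
v 0.264 1.714 -0.242
v -0.269 2.727 0.033
v 0.518 3.595 -0.086
v 0.582 1.765 -1.374
v 1.369 2.633 -1.493
v 1.38 1.955 -0.529
v 0.854 2.55 0.34
v 0.246 2.81 -1.8
v -0.28 3.405 -0.931
v 1.298 3.506 -0.842
v -0.198 1.854 -0.618
v -0.511 2.45 -0.456
v -0.1 2.14 0.005
v 0.699 3.786 -0.638
v 1.111 3.476 -0.177
v 0.05 3.246 0.097
v -0.011 1.884 -1.283
v 0.401 1.574 -0.822
v 1.2 3.22 -1.465
v 1.611 2.91 -1.004
v 1.05 2.114 -1.557
v 1.618 2.511 -0.437
v 0.87 1.686 -0.325
v 1.057 1.716 -0.991
v 1.519 2.226 -1.06
v 1.309 2.861 0.074
v 0.56 2.036 0.186
v 0.247 2.631 0.347
v 0.71 3.142 0.278
v 1.216 2.178 0.017
v 0.54 3.324 -1.646
v -0.209 2.499 -1.534
v 0.39 2.218 -1.738
v 0.853 2.729 -1.807
v 0.23 3.674 -1.135
v -0.518 2.849 -1.023
v -0.419 3.134 -0.4
v 0.043 3.644 -0.469
v -0.116 3.182 -1.477
v 0.403 -1.389 -0.365
v 0.931 -1.451 0.164
v -0.043 -0.131 0.225
v 1.081 -1.293 -0.059
v 1.114 -1.152 -0.335
v 1.024 -1.052 -0.616
v 0.827 -1.01 -0.854
v 0.556 -1.034 -1.008
v 0.259 -1.119 -1.05
v -0.013 -1.251 -0.974
v -0.213 -1.407 -0.793
v -0.307 -1.56 -0.537
v -0.278 -1.683 -0.252
v -0.131 -1.756 0.013
v 0.108 -1.765 0.213
v 0.398 -1.709 0.313
v 0.689 -1.598 0.296
v 3.385 -3.806 0.575
v 1.703 -4.562 1.66
v 2.684 -1.985 0.758
v 1.002 -2.741 1.843
v 4.258 -3.619 2.057
v 2.576 -4.375 3.142
v 3.557 -1.798 2.24
v 1.875 -2.554 3.325
v -2.985 0.306 -4.102
v -2.389 0.189 -4.153
v -2.018 1.637 -3.149
v -2.615 1.754 -3.098
v -2.489 0.413 -4.439
v -2.118 1.861 -3.436
v -2.778 0.596 -4.597
v -2.407 2.044 -3.593
v -3.147 0.669 -4.565
v -2.776 2.116 -3.562
v -3.454 0.603 -4.357
v -3.083 2.05 -3.353
v -3.582 0.423 -4.051
v -3.211 1.871 -3.047
v -3.482 0.199 -3.764
v -3.111 1.647 -2.761
v -3.193 0.016 -3.607
v -2.822 1.464 -2.603
v -2.824 -0.056 -3.638
v -2.453 1.391 -2.635
v -2.517 0.01 -3.847
v -2.146 1.457 -2.843
f 1 38 17
f 38 12 41
f 17 41 6
f 38 41 17
f 1 17 13
f 17 6 18
f 13 18 2
f 17 18 13
f 1 13 22
f 13 2 23
f 22 23 8
f 13 23 22
f 1 22 34
f 22 8 37
f 34 37 11
f 22 37 34
f 1 34 38
f 34 11 42
f 38 42 12
f 34 42 38
f 2 18 29
f 18 6 32
f 29 32 10
f 18 32 29
f 6 41 19
f 41 12 40
f 19 40 5
f 41 40 19
f 12 42 39
f 42 11 35
f 39 35 3
f 42 35 39
f 11 37 36
f 37 8 24
f 36 24 7
f 37 24 36
f 8 23 28
f 23 2 25
f 28 25 9
f 23 25 28
f 4 30 16
f 30 10 31
f 16 31 5
f 30 31 16
f 4 16 14
f 16 5 15
f 14 15 3
f 16 15 14
f 4 14 21
f 14 3 20
f 21 20 7
f 14 20 21
f 4 21 26
f 21 7 27
f 26 27 9
f 21 27 26
f 4 26 30
f 26 9 33
f 30 33 10
f 26 33 30
f 5 31 19
f 31 10 32
f 19 32 6
f 31 32 19
f 3 15 39
f 15 5 40
f 39 40 12
f 15 40 39
f 7 20 36
f 20 3 35
f 36 35 11
f 20 35 36
f 9 27 28
f 27 7 24
f 28 24 8
f 27 24 28
f 10 33 29
f 33 9 25
f 29 25 2
f 33 25 29
f 44 43 46
f 44 46 45
f 46 43 47
f 46 47 45
f 47 43 48
f 47 48 45
f 48 43 49
f 48 49 45
f 49 43 50
f 49 50 45
f 50 43 51
f 50 51 45
f 51 43 52
f 51 52 45
f 52 43 53
f 52 53 45
f 53 43 54
f 53 54 45
f 54 43 55
f 54 55 45
f 55 43 56
f 55 56 45
f 56 43 57
f 56 57 45
f 57 43 58
f 57 58 45
f 58 43 59
f 58 59 45
f 59 43 44
f 59 44 45
f 61 63 60
f 64 61 60
f 60 63 62
f 62 64 60
f 61 67 63
f 65 61 64
f 65 67 61
f 63 67 62
f 66 64 62
f 62 67 66
f 66 65 64
f 67 65 66
f 69 68 72
f 69 72 70
f 70 72 73
f 70 73 71
f 72 68 74
f 72 74 73
f 73 74 75
f 73 75 71
f 74 68 76
f 74 76 75
f 75 76 77
f 75 77 71
f 76 68 78
f 76 78 77
f 77 78 79
f 77 79 71
f 78 68 80
f 78 80 79
f 79 80 81
f 79 81 71
f 80 68 82
f 80 82 81
f 81 82 83
f 81 83 71
f 82 68 84
f 82 84 83
f 83 84 85
f 83 85 71
f 84 68 86
f 84 86 85
f 85 86 87
f 85 87 71
f 86 68 88
f 86 88 87
f 87 88 89
f 87 89 71
f 88 68 69
f 88 69 89
f 89 69 70
f 89 70 71



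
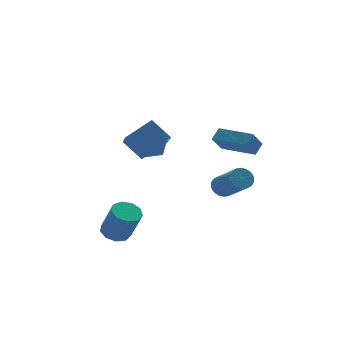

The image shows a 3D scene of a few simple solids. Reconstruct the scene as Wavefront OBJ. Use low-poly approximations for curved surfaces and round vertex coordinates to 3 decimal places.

v -3.812 -0.347 -3.285
v -3.285 0.24 -3.098
v -3.002 -0.567 -1.368
v -3.528 -1.153 -1.555
v -3.796 0.388 -2.945
v -3.513 -0.418 -1.215
v -4.315 0.193 -2.951
v -4.031 -0.614 -1.221
v -4.598 -0.255 -3.114
v -4.315 -1.061 -1.383
v -4.513 -0.746 -3.356
v -4.23 -1.552 -1.626
v -4.1 -1.05 -3.566
v -3.817 -1.856 -1.835
v -3.552 -1.025 -3.644
v -3.269 -1.832 -1.914
v -3.126 -0.683 -3.554
v -2.842 -1.489 -1.824
v -3.02 -0.183 -3.339
v -2.737 -0.99 -1.608
v 2.341 0.164 -1.655
v 2.751 0.529 -1.253
v 2.969 -1.14 0.037
v 2.559 -1.504 -0.365
v 2.514 0.58 -1.145
v 2.731 -1.088 0.144
v 2.25 0.569 -1.116
v 2.468 -1.1 0.174
v 2.001 0.496 -1.168
v 2.218 -1.173 0.121
v 1.803 0.372 -1.295
v 2.021 -1.296 -0.005
v 1.687 0.217 -1.476
v 1.905 -1.452 -0.187
v 1.671 0.054 -1.685
v 1.889 -1.615 -0.395
v 1.757 -0.093 -1.889
v 1.975 -1.761 -0.599
v 1.931 -0.2 -2.057
v 2.149 -1.869 -0.767
v 2.169 -0.252 -2.164
v 2.386 -1.92 -0.875
v 2.432 -0.24 -2.194
v 2.65 -1.909 -0.904
v 2.682 -0.167 -2.141
v 2.899 -1.836 -0.852
v 2.879 -0.044 -2.015
v 3.097 -1.712 -0.725
v 2.995 0.112 -1.833
v 3.213 -1.557 -0.544
v 3.011 0.275 -1.625
v 3.229 -1.394 -0.335
v 2.925 0.421 -1.421
v 3.143 -1.247 -0.131
v -1.914 1.66 1.24
v -0.998 1.995 1.456
v -1.542 0.225 1.884
v -0.626 0.56 2.1
v -1.418 0.922 2.589
v -1.648 1.809 2.191
v -0.892 0.411 1.149
v -1.122 1.298 0.751
v -0.366 1.223 1.4
v -0.691 1.538 2.29
v -1.849 0.682 1.05
v -2.174 0.997 1.94
v -3.118 -2.341 2.758
v -3.734 -1.485 3.694
v -2.591 -0.842 1.734
v -3.207 0.014 2.671
v -1.673 -2.254 3.629
v -2.289 -1.398 4.566
v -1.146 -0.755 2.606
v -1.762 0.101 3.542
v 2.495 -2.007 2.19
v 3.05 -1.674 2.694
v 1.539 -0.145 2.016
v 2.094 0.187 2.52
v 3.166 -1.747 1.28
v 3.721 -1.415 1.784
v 2.21 0.114 1.106
v 2.765 0.447 1.61
f 2 1 5
f 2 5 3
f 3 5 6
f 3 6 4
f 5 1 7
f 5 7 6
f 6 7 8
f 6 8 4
f 7 1 9
f 7 9 8
f 8 9 10
f 8 10 4
f 9 1 11
f 9 11 10
f 10 11 12
f 10 12 4
f 11 1 13
f 11 13 12
f 12 13 14
f 12 14 4
f 13 1 15
f 13 15 14
f 14 15 16
f 14 16 4
f 15 1 17
f 15 17 16
f 16 17 18
f 16 18 4
f 17 1 19
f 17 19 18
f 18 19 20
f 18 20 4
f 19 1 2
f 19 2 20
f 20 2 3
f 20 3 4
f 22 21 25
f 22 25 23
f 23 25 26
f 23 26 24
f 25 21 27
f 25 27 26
f 26 27 28
f 26 28 24
f 27 21 29
f 27 29 28
f 28 29 30
f 28 30 24
f 29 21 31
f 29 31 30
f 30 31 32
f 30 32 24
f 31 21 33
f 31 33 32
f 32 33 34
f 32 34 24
f 33 21 35
f 33 35 34
f 34 35 36
f 34 36 24
f 35 21 37
f 35 37 36
f 36 37 38
f 36 38 24
f 37 21 39
f 37 39 38
f 38 39 40
f 38 40 24
f 39 21 41
f 39 41 40
f 40 41 42
f 40 42 24
f 41 21 43
f 41 43 42
f 42 43 44
f 42 44 24
f 43 21 45
f 43 45 44
f 44 45 46
f 44 46 24
f 45 21 47
f 45 47 46
f 46 47 48
f 46 48 24
f 47 21 49
f 47 49 48
f 48 49 50
f 48 50 24
f 49 21 51
f 49 51 50
f 50 51 52
f 50 52 24
f 51 21 53
f 51 53 52
f 52 53 54
f 52 54 24
f 53 21 22
f 53 22 54
f 54 22 23
f 54 23 24
f 55 66 60
f 55 60 56
f 55 56 62
f 55 62 65
f 55 65 66
f 56 60 64
f 60 66 59
f 66 65 57
f 65 62 61
f 62 56 63
f 58 64 59
f 58 59 57
f 58 57 61
f 58 61 63
f 58 63 64
f 59 64 60
f 57 59 66
f 61 57 65
f 63 61 62
f 64 63 56
f 68 70 67
f 71 68 67
f 67 70 69
f 69 71 67
f 68 74 70
f 72 68 71
f 72 74 68
f 70 74 69
f 73 71 69
f 69 74 73
f 73 72 71
f 74 72 73
f 76 78 75
f 79 76 75
f 75 78 77
f 77 79 75
f 76 82 78
f 80 76 79
f 80 82 76
f 78 82 77
f 81 79 77
f 77 82 81
f 81 80 79
f 82 80 81



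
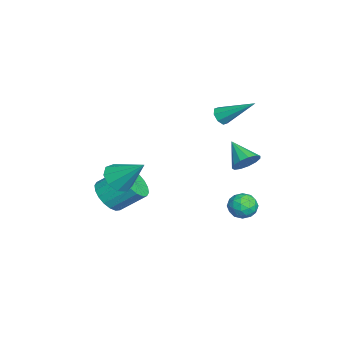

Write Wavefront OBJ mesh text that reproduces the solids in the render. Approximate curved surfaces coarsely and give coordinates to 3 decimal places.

v -1.23 2.968 -1.702
v -0.929 2.513 -1.147
v -2.391 2.627 -1.353
v -2.09 2.172 -0.798
v -2.038 2.946 -0.737
v -1.321 3.157 -0.953
v -1.999 1.983 -1.547
v -1.282 2.194 -1.763
v -1.405 1.905 -1.051
v -1.429 2.5 -0.55
v -1.891 2.64 -1.95
v -1.915 3.235 -1.449
v -0.978 2.77 -1.455
v -2.342 2.37 -1.045
v -2.312 2.825 -1.009
v -2.135 2.558 -0.683
v -1.208 3.149 -1.341
v -1.031 2.881 -1.015
v -1.683 3.136 -0.774
v -2.289 2.259 -1.485
v -2.112 1.991 -1.159
v -1.185 2.582 -1.817
v -1.008 2.315 -1.491
v -1.637 2.004 -1.726
v -1.081 2.145 -1.072
v -1.763 1.945 -0.867
v -1.709 1.834 -1.307
v -1.288 1.958 -1.434
v -1.095 2.495 -0.778
v -1.777 2.295 -0.573
v -1.747 2.75 -0.537
v -1.325 2.874 -0.664
v -1.374 2.138 -0.722
v -1.543 2.845 -1.927
v -2.225 2.645 -1.722
v -1.995 2.266 -1.836
v -1.573 2.39 -1.963
v -1.557 3.195 -1.633
v -2.239 2.995 -1.428
v -2.032 3.182 -1.066
v -1.611 3.306 -1.193
v -1.946 3.002 -1.778
v -4.21 1.445 3.356
v -3.669 1.308 3.313
v -3.71 3.055 4.524
v -3.796 1.574 3.002
v -4.166 1.764 2.898
v -4.562 1.768 3.063
v -4.751 1.582 3.399
v -4.624 1.317 3.711
v -4.254 1.127 3.815
v -3.859 1.123 3.65
v 0.163 -3.069 1.566
v 0.932 -3.453 1.592
v 0.737 -1.831 2.814
v 0.929 -3.034 1.178
v 0.568 -2.633 0.946
v 0.017 -2.435 1.004
v -0.466 -2.535 1.325
v -0.655 -2.884 1.759
v -0.461 -3.32 2.102
v 0.025 -3.639 2.195
v 0.575 -3.691 1.994
v -3.413 2.697 0.657
v -2.907 2.128 0.77
v -4.427 1.963 1.503
v -2.845 2.412 1.092
v -2.963 2.787 1.275
v -3.224 3.133 1.263
v -3.545 3.341 1.058
v -3.825 3.344 0.726
v -3.973 3.142 0.372
v -3.944 2.798 0.109
v -3.747 2.422 0.02
v -3.443 2.134 0.133
v -3.13 2.024 0.413
v -2.727 -3.804 -1.451
v -1.769 -3.647 -1.69
v -1.715 -2.358 -0.629
v -2.673 -2.516 -0.389
v -1.987 -3.395 -1.985
v -1.934 -2.106 -0.924
v -2.352 -3.224 -2.174
v -2.299 -1.936 -1.112
v -2.792 -3.168 -2.22
v -2.738 -1.88 -1.158
v -3.218 -3.238 -2.113
v -3.164 -1.95 -1.051
v -3.547 -3.42 -1.875
v -3.493 -2.132 -0.814
v -3.714 -3.678 -1.553
v -3.66 -2.39 -0.492
v -3.685 -3.962 -1.211
v -3.631 -2.673 -0.15
v -3.466 -4.214 -0.916
v -3.413 -2.925 0.145
v -3.101 -4.384 -0.728
v -3.048 -3.096 0.334
v -2.662 -4.44 -0.682
v -2.608 -3.152 0.38
v -2.236 -4.37 -0.789
v -2.182 -3.082 0.273
v -1.907 -4.188 -1.026
v -1.853 -2.9 0.035
v -1.74 -3.93 -1.348
v -1.686 -2.642 -0.287
f 1 38 17
f 38 12 41
f 17 41 6
f 38 41 17
f 1 17 13
f 17 6 18
f 13 18 2
f 17 18 13
f 1 13 22
f 13 2 23
f 22 23 8
f 13 23 22
f 1 22 34
f 22 8 37
f 34 37 11
f 22 37 34
f 1 34 38
f 34 11 42
f 38 42 12
f 34 42 38
f 2 18 29
f 18 6 32
f 29 32 10
f 18 32 29
f 6 41 19
f 41 12 40
f 19 40 5
f 41 40 19
f 12 42 39
f 42 11 35
f 39 35 3
f 42 35 39
f 11 37 36
f 37 8 24
f 36 24 7
f 37 24 36
f 8 23 28
f 23 2 25
f 28 25 9
f 23 25 28
f 4 30 16
f 30 10 31
f 16 31 5
f 30 31 16
f 4 16 14
f 16 5 15
f 14 15 3
f 16 15 14
f 4 14 21
f 14 3 20
f 21 20 7
f 14 20 21
f 4 21 26
f 21 7 27
f 26 27 9
f 21 27 26
f 4 26 30
f 26 9 33
f 30 33 10
f 26 33 30
f 5 31 19
f 31 10 32
f 19 32 6
f 31 32 19
f 3 15 39
f 15 5 40
f 39 40 12
f 15 40 39
f 7 20 36
f 20 3 35
f 36 35 11
f 20 35 36
f 9 27 28
f 27 7 24
f 28 24 8
f 27 24 28
f 10 33 29
f 33 9 25
f 29 25 2
f 33 25 29
f 44 43 46
f 44 46 45
f 46 43 47
f 46 47 45
f 47 43 48
f 47 48 45
f 48 43 49
f 48 49 45
f 49 43 50
f 49 50 45
f 50 43 51
f 50 51 45
f 51 43 52
f 51 52 45
f 52 43 44
f 52 44 45
f 54 53 56
f 54 56 55
f 56 53 57
f 56 57 55
f 57 53 58
f 57 58 55
f 58 53 59
f 58 59 55
f 59 53 60
f 59 60 55
f 60 53 61
f 60 61 55
f 61 53 62
f 61 62 55
f 62 53 63
f 62 63 55
f 63 53 54
f 63 54 55
f 65 64 67
f 65 67 66
f 67 64 68
f 67 68 66
f 68 64 69
f 68 69 66
f 69 64 70
f 69 70 66
f 70 64 71
f 70 71 66
f 71 64 72
f 71 72 66
f 72 64 73
f 72 73 66
f 73 64 74
f 73 74 66
f 74 64 75
f 74 75 66
f 75 64 76
f 75 76 66
f 76 64 65
f 76 65 66
f 78 77 81
f 78 81 79
f 79 81 82
f 79 82 80
f 81 77 83
f 81 83 82
f 82 83 84
f 82 84 80
f 83 77 85
f 83 85 84
f 84 85 86
f 84 86 80
f 85 77 87
f 85 87 86
f 86 87 88
f 86 88 80
f 87 77 89
f 87 89 88
f 88 89 90
f 88 90 80
f 89 77 91
f 89 91 90
f 90 91 92
f 90 92 80
f 91 77 93
f 91 93 92
f 92 93 94
f 92 94 80
f 93 77 95
f 93 95 94
f 94 95 96
f 94 96 80
f 95 77 97
f 95 97 96
f 96 97 98
f 96 98 80
f 97 77 99
f 97 99 98
f 98 99 100
f 98 100 80
f 99 77 101
f 99 101 100
f 100 101 102
f 100 102 80
f 101 77 103
f 101 103 102
f 102 103 104
f 102 104 80
f 103 77 105
f 103 105 104
f 104 105 106
f 104 106 80
f 105 77 78
f 105 78 106
f 106 78 79
f 106 79 80



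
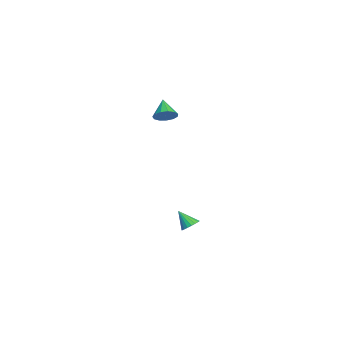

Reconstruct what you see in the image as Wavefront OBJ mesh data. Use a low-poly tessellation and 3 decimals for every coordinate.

v -0.046 -0.279 3.235
v 0.232 0.19 3.64
v -0.994 -0.401 4.025
v 0.004 0.379 3.397
v -0.239 0.359 3.102
v -0.421 0.136 2.849
v -0.485 -0.219 2.719
v -0.409 -0.593 2.752
v -0.218 -0.867 2.939
v 0.028 -0.955 3.22
v 0.25 -0.828 3.505
v 0.378 -0.527 3.705
v 0.371 -0.148 3.755
v 1.021 1.021 -4.392
v 1.549 0.848 -4.264
v 0.599 0.379 -3.508
v 1.523 1.058 -4.125
v 1.397 1.261 -4.037
v 1.197 1.416 -4.021
v 0.962 1.492 -4.077
v 0.738 1.476 -4.196
v 0.571 1.369 -4.354
v 0.492 1.193 -4.519
v 0.519 0.983 -4.659
v 0.644 0.78 -4.746
v 0.844 0.625 -4.763
v 1.08 0.549 -4.706
v 1.303 0.566 -4.587
v 1.471 0.673 -4.43
f 2 1 4
f 2 4 3
f 4 1 5
f 4 5 3
f 5 1 6
f 5 6 3
f 6 1 7
f 6 7 3
f 7 1 8
f 7 8 3
f 8 1 9
f 8 9 3
f 9 1 10
f 9 10 3
f 10 1 11
f 10 11 3
f 11 1 12
f 11 12 3
f 12 1 13
f 12 13 3
f 13 1 2
f 13 2 3
f 15 14 17
f 15 17 16
f 17 14 18
f 17 18 16
f 18 14 19
f 18 19 16
f 19 14 20
f 19 20 16
f 20 14 21
f 20 21 16
f 21 14 22
f 21 22 16
f 22 14 23
f 22 23 16
f 23 14 24
f 23 24 16
f 24 14 25
f 24 25 16
f 25 14 26
f 25 26 16
f 26 14 27
f 26 27 16
f 27 14 28
f 27 28 16
f 28 14 29
f 28 29 16
f 29 14 15
f 29 15 16



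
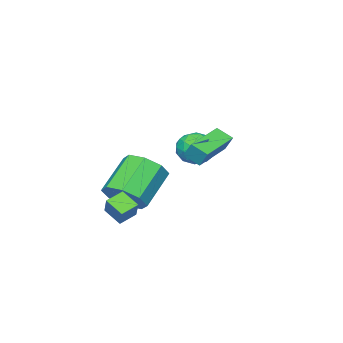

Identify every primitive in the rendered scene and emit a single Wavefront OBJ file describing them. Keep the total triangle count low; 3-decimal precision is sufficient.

v 0.094 -2.738 -4.179
v 0.689 -2.296 -3.408
v -0.898 -2.459 -2.089
v -1.494 -2.902 -2.861
v 0.272 -1.739 -3.841
v -1.315 -1.902 -2.522
v -0.249 -1.768 -4.472
v -1.836 -1.931 -3.153
v -0.57 -2.365 -4.931
v -2.157 -2.528 -3.613
v -0.502 -3.181 -4.951
v -2.089 -3.344 -3.632
v -0.085 -3.738 -4.518
v -1.672 -3.901 -3.199
v 0.436 -3.709 -3.887
v -1.151 -3.872 -2.568
v 0.757 -3.112 -3.427
v -0.83 -3.275 -2.109
v 0.769 -1.488 -4.534
v 0.773 -2.316 -4.01
v 1.273 -0.927 -3.652
v 1.277 -1.755 -3.128
v 1.543 -1.685 -4.852
v 1.547 -2.513 -4.328
v 2.047 -1.124 -3.97
v 2.051 -1.952 -3.446
v -2.071 0.84 -1.09
v -1.923 0.128 -0.67
v -2.012 1.285 -0.357
v -1.863 0.573 0.063
v -0.157 1.067 -1.383
v -0.008 0.355 -0.963
v -0.097 1.512 -0.65
v 0.051 0.8 -0.23
v -4.427 -1.772 -2.993
v -3.508 -1.706 -2.901
v -4.452 -2.854 -1.959
v -3.533 -2.788 -1.867
v -4.078 -2.1 -1.574
v -4.063 -1.431 -2.213
v -3.897 -3.129 -2.647
v -3.882 -2.46 -3.286
v -3.181 -2.544 -2.687
v -3.293 -1.909 -2.025
v -4.667 -2.651 -2.835
v -4.779 -2.016 -2.173
v -3.965 -1.644 -3.038
v -3.995 -2.916 -1.822
v -4.315 -2.512 -1.65
v -3.775 -2.473 -1.596
v -4.291 -1.482 -2.633
v -3.751 -1.443 -2.58
v -4.086 -1.675 -1.8
v -4.209 -3.117 -2.28
v -3.669 -3.078 -2.227
v -4.185 -2.087 -3.264
v -3.645 -2.048 -3.21
v -3.874 -2.885 -3.06
v -3.233 -2.098 -2.858
v -3.248 -2.734 -2.251
v -3.462 -2.934 -2.709
v -3.453 -2.541 -3.084
v -3.299 -1.724 -2.469
v -3.314 -2.36 -1.861
v -3.634 -1.956 -1.689
v -3.625 -1.563 -2.064
v -3.107 -2.217 -2.343
v -4.646 -2.2 -2.999
v -4.661 -2.836 -2.391
v -4.335 -2.997 -2.796
v -4.326 -2.604 -3.171
v -4.712 -1.826 -2.609
v -4.727 -2.462 -2.002
v -4.507 -2.019 -1.776
v -4.498 -1.626 -2.151
v -4.853 -2.343 -2.517
f 2 1 5
f 2 5 3
f 3 5 6
f 3 6 4
f 5 1 7
f 5 7 6
f 6 7 8
f 6 8 4
f 7 1 9
f 7 9 8
f 8 9 10
f 8 10 4
f 9 1 11
f 9 11 10
f 10 11 12
f 10 12 4
f 11 1 13
f 11 13 12
f 12 13 14
f 12 14 4
f 13 1 15
f 13 15 14
f 14 15 16
f 14 16 4
f 15 1 17
f 15 17 16
f 16 17 18
f 16 18 4
f 17 1 2
f 17 2 18
f 18 2 3
f 18 3 4
f 20 22 19
f 23 20 19
f 19 22 21
f 21 23 19
f 20 26 22
f 24 20 23
f 24 26 20
f 22 26 21
f 25 23 21
f 21 26 25
f 25 24 23
f 26 24 25
f 28 30 27
f 31 28 27
f 27 30 29
f 29 31 27
f 28 34 30
f 32 28 31
f 32 34 28
f 30 34 29
f 33 31 29
f 29 34 33
f 33 32 31
f 34 32 33
f 35 72 51
f 72 46 75
f 51 75 40
f 72 75 51
f 35 51 47
f 51 40 52
f 47 52 36
f 51 52 47
f 35 47 56
f 47 36 57
f 56 57 42
f 47 57 56
f 35 56 68
f 56 42 71
f 68 71 45
f 56 71 68
f 35 68 72
f 68 45 76
f 72 76 46
f 68 76 72
f 36 52 63
f 52 40 66
f 63 66 44
f 52 66 63
f 40 75 53
f 75 46 74
f 53 74 39
f 75 74 53
f 46 76 73
f 76 45 69
f 73 69 37
f 76 69 73
f 45 71 70
f 71 42 58
f 70 58 41
f 71 58 70
f 42 57 62
f 57 36 59
f 62 59 43
f 57 59 62
f 38 64 50
f 64 44 65
f 50 65 39
f 64 65 50
f 38 50 48
f 50 39 49
f 48 49 37
f 50 49 48
f 38 48 55
f 48 37 54
f 55 54 41
f 48 54 55
f 38 55 60
f 55 41 61
f 60 61 43
f 55 61 60
f 38 60 64
f 60 43 67
f 64 67 44
f 60 67 64
f 39 65 53
f 65 44 66
f 53 66 40
f 65 66 53
f 37 49 73
f 49 39 74
f 73 74 46
f 49 74 73
f 41 54 70
f 54 37 69
f 70 69 45
f 54 69 70
f 43 61 62
f 61 41 58
f 62 58 42
f 61 58 62
f 44 67 63
f 67 43 59
f 63 59 36
f 67 59 63



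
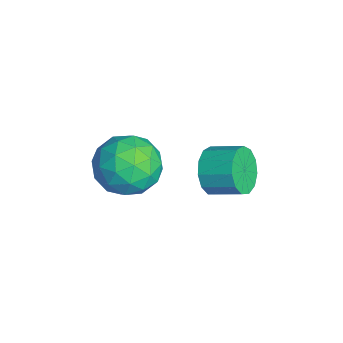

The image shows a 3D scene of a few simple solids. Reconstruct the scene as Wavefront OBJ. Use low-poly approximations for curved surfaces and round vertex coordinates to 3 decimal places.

v 1.276 2.286 -0.891
v 1.705 2.336 -1.552
v 2.194 3.184 -1.171
v 1.764 3.134 -0.509
v 1.338 2.579 -1.622
v 1.827 3.427 -1.24
v 0.952 2.729 -1.459
v 1.44 3.576 -1.078
v 0.668 2.738 -1.116
v 1.157 3.586 -0.735
v 0.577 2.604 -0.702
v 1.066 3.451 -0.321
v 0.708 2.369 -0.347
v 1.197 3.216 0.034
v 1.019 2.108 -0.165
v 1.508 2.955 0.216
v 1.412 1.903 -0.213
v 1.9 2.751 0.168
v 1.761 1.82 -0.477
v 2.25 2.668 -0.095
v 1.956 1.885 -0.871
v 2.445 2.733 -0.49
v 1.935 2.078 -1.272
v 2.424 2.925 -0.891
v 0.67 0.335 -0.552
v 1.527 0.874 -0.267
v 1.293 -1.054 0.207
v 2.15 -0.515 0.492
v 1.22 -0.294 0.93
v 0.835 0.564 0.461
v 1.985 -0.744 -0.521
v 1.6 0.114 -0.99
v 2.339 0.207 -0.248
v 1.866 0.485 0.649
v 0.954 -0.665 -0.709
v 0.481 -0.387 0.188
v 1.044 0.727 -0.476
v 1.776 -0.907 0.416
v 1.229 -0.777 0.674
v 1.733 -0.46 0.841
v 0.637 0.544 -0.048
v 1.141 0.861 0.119
v 0.96 0.174 0.823
v 1.679 -1.041 -0.179
v 2.183 -0.724 -0.012
v 1.087 0.28 -0.901
v 1.591 0.597 -0.734
v 1.86 -0.354 -0.883
v 2.025 0.652 -0.298
v 2.391 -0.165 0.148
v 2.294 -0.3 -0.447
v 2.068 0.205 -0.723
v 1.747 0.815 0.229
v 2.113 -0.002 0.676
v 1.566 0.128 0.933
v 1.34 0.633 0.657
v 2.225 0.423 0.241
v 0.707 -0.178 -0.736
v 1.073 -0.995 -0.289
v 1.48 -0.813 -0.717
v 1.254 -0.308 -0.993
v 0.429 -0.015 -0.208
v 0.795 -0.832 0.238
v 0.752 -0.385 0.663
v 0.526 0.12 0.387
v 0.595 -0.603 -0.301
f 2 1 5
f 2 5 3
f 3 5 6
f 3 6 4
f 5 1 7
f 5 7 6
f 6 7 8
f 6 8 4
f 7 1 9
f 7 9 8
f 8 9 10
f 8 10 4
f 9 1 11
f 9 11 10
f 10 11 12
f 10 12 4
f 11 1 13
f 11 13 12
f 12 13 14
f 12 14 4
f 13 1 15
f 13 15 14
f 14 15 16
f 14 16 4
f 15 1 17
f 15 17 16
f 16 17 18
f 16 18 4
f 17 1 19
f 17 19 18
f 18 19 20
f 18 20 4
f 19 1 21
f 19 21 20
f 20 21 22
f 20 22 4
f 21 1 23
f 21 23 22
f 22 23 24
f 22 24 4
f 23 1 2
f 23 2 24
f 24 2 3
f 24 3 4
f 25 62 41
f 62 36 65
f 41 65 30
f 62 65 41
f 25 41 37
f 41 30 42
f 37 42 26
f 41 42 37
f 25 37 46
f 37 26 47
f 46 47 32
f 37 47 46
f 25 46 58
f 46 32 61
f 58 61 35
f 46 61 58
f 25 58 62
f 58 35 66
f 62 66 36
f 58 66 62
f 26 42 53
f 42 30 56
f 53 56 34
f 42 56 53
f 30 65 43
f 65 36 64
f 43 64 29
f 65 64 43
f 36 66 63
f 66 35 59
f 63 59 27
f 66 59 63
f 35 61 60
f 61 32 48
f 60 48 31
f 61 48 60
f 32 47 52
f 47 26 49
f 52 49 33
f 47 49 52
f 28 54 40
f 54 34 55
f 40 55 29
f 54 55 40
f 28 40 38
f 40 29 39
f 38 39 27
f 40 39 38
f 28 38 45
f 38 27 44
f 45 44 31
f 38 44 45
f 28 45 50
f 45 31 51
f 50 51 33
f 45 51 50
f 28 50 54
f 50 33 57
f 54 57 34
f 50 57 54
f 29 55 43
f 55 34 56
f 43 56 30
f 55 56 43
f 27 39 63
f 39 29 64
f 63 64 36
f 39 64 63
f 31 44 60
f 44 27 59
f 60 59 35
f 44 59 60
f 33 51 52
f 51 31 48
f 52 48 32
f 51 48 52
f 34 57 53
f 57 33 49
f 53 49 26
f 57 49 53

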